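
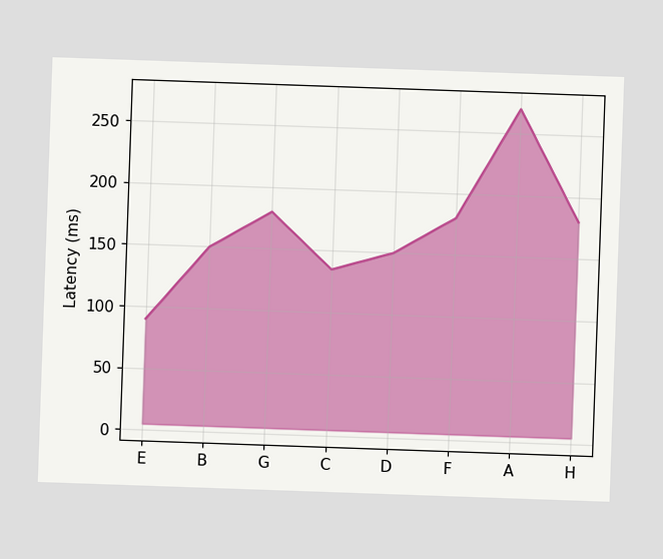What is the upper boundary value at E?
At E the upper boundary is at 90ms.

90ms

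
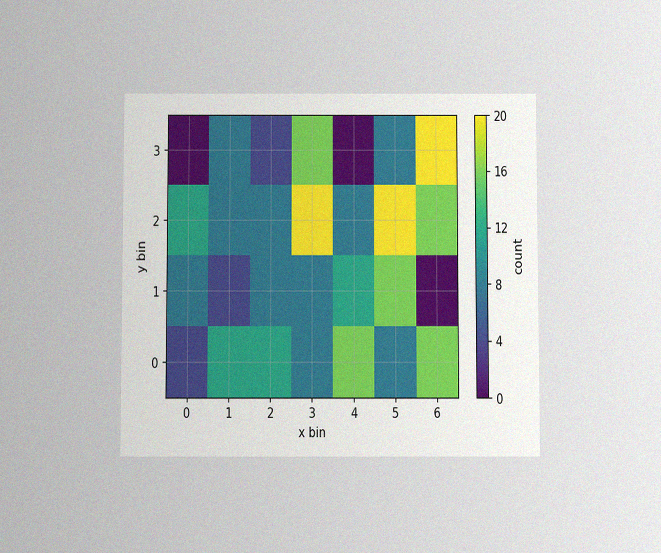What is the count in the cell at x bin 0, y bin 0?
The chart is viewed slightly from below, with some photo noise. Matching the cell (0, 0) against the colorbar gives 4.

4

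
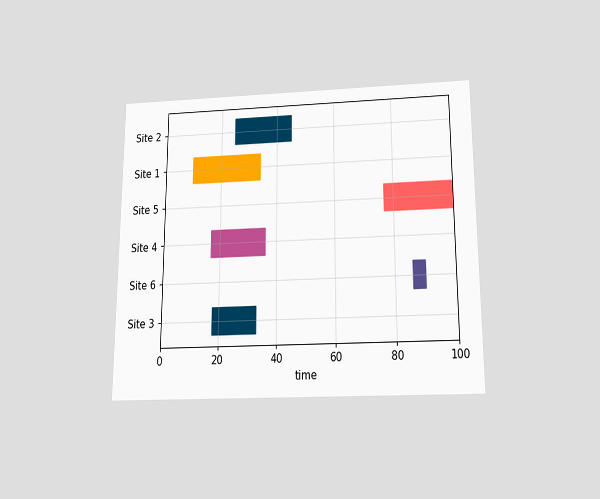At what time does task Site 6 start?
The chart is viewed slightly from below. The Site 6 bar begins at t=86.

86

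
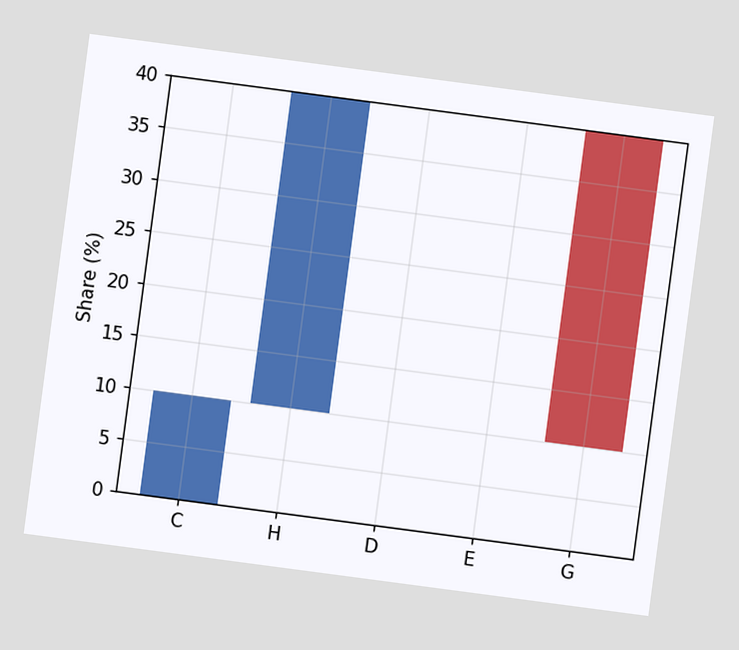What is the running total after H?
The chart is tilted about 8° clockwise. After H the running total reaches 40%.

40%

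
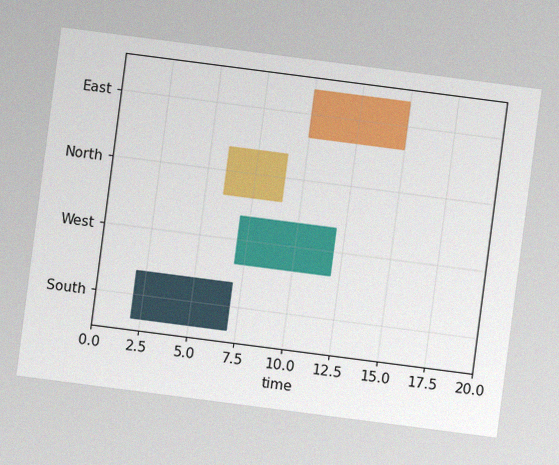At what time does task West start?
The chart is tilted about 7° clockwise, with some photo noise. The West bar begins at t=7.

7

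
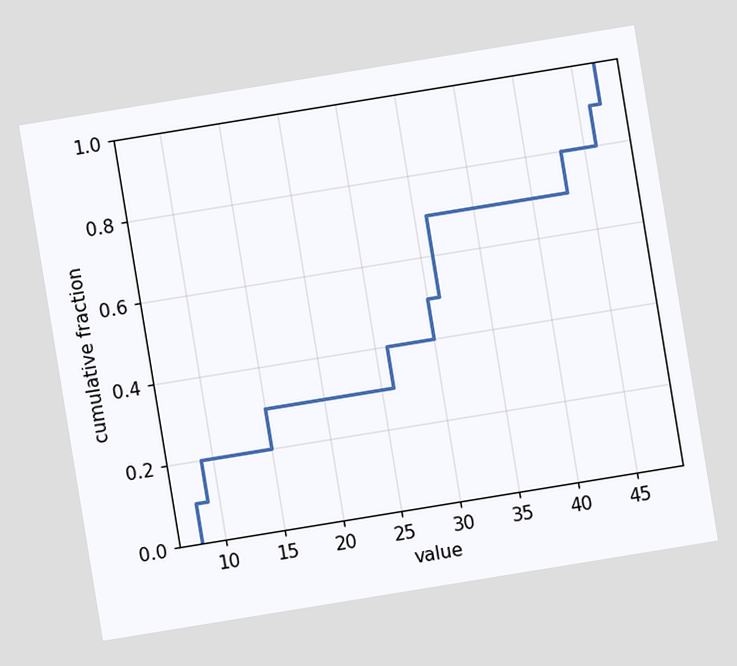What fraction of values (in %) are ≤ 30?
The chart is tilted about 9° counter-clockwise. At x=30 the ECDF step is at 50%.

50%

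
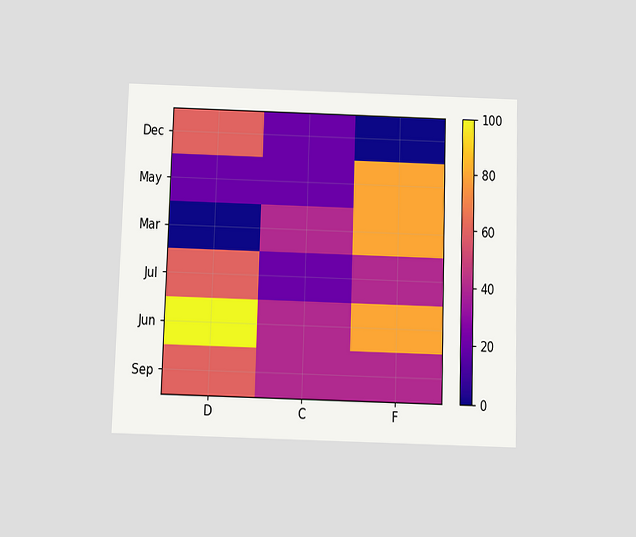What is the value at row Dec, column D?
The chart is viewed slightly from below. Matching cell (Dec, D) against the colorbar gives 60.

60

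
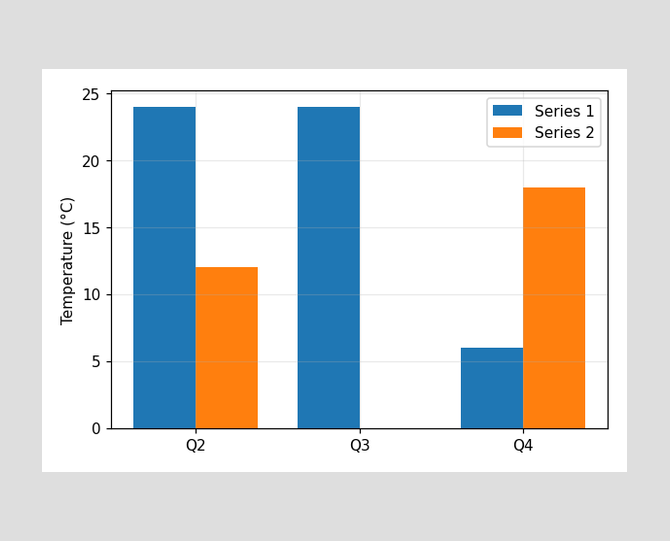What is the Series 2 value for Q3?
0°C

The Series 2 bar at Q3 reaches 0°C on the y-axis.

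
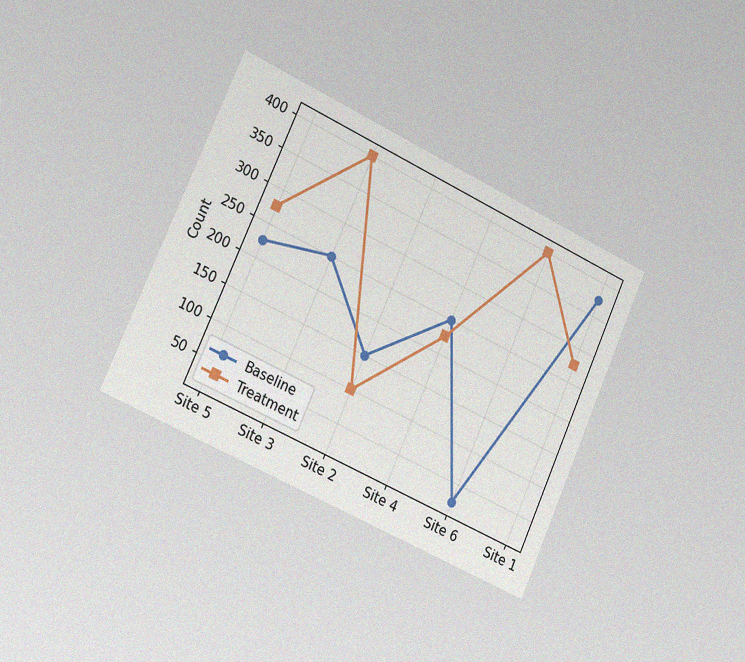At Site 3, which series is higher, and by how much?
Treatment, by 150

The chart is tilted about 25° clockwise and viewed slightly from the left, with some photo noise. At Site 3, Treatment sits above the other line by 150.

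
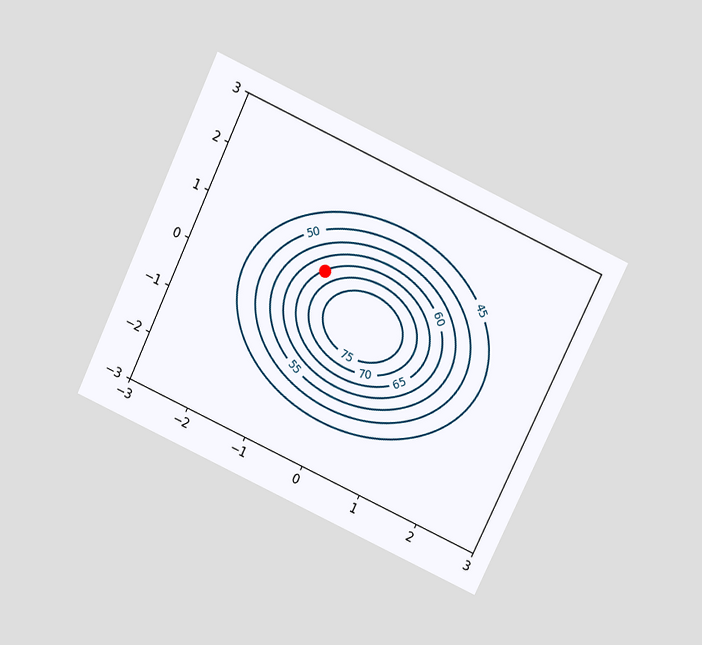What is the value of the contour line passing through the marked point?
The chart is tilted about 25° clockwise and viewed slightly from above. The marked point sits on the contour labelled 65.

65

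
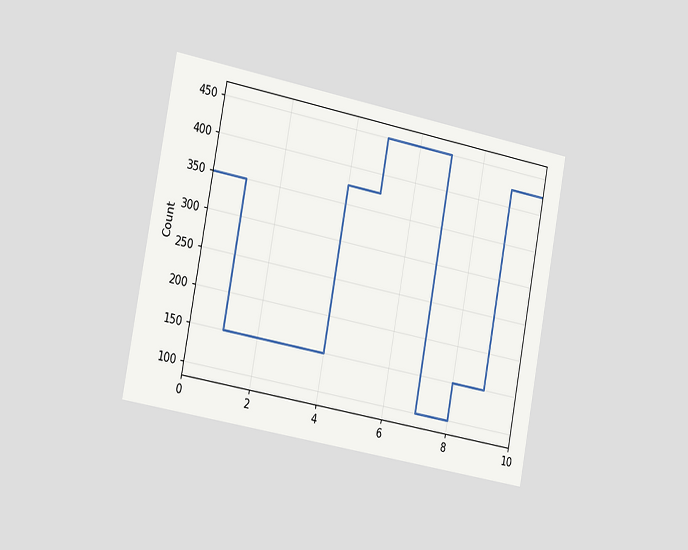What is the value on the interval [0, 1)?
350

The chart is tilted about 11° clockwise and viewed slightly from the left. On [0, 1) the step sits at 350.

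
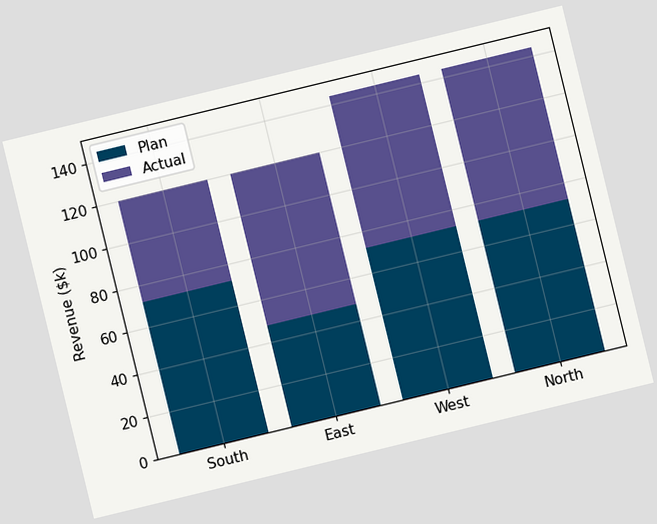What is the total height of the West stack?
$144k

The chart is tilted about 14° counter-clockwise. The West stack's top reaches $144k on the y-axis.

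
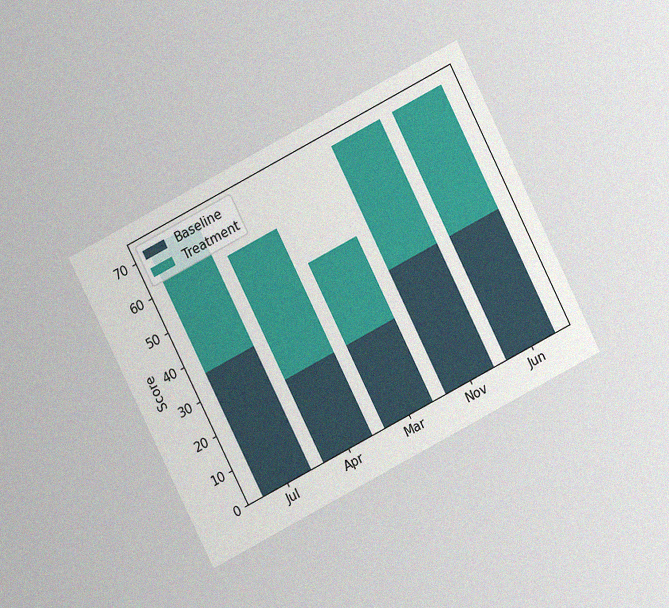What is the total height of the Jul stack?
72

The chart is tilted about 27° counter-clockwise and viewed at a slight angle, with some photo noise. The Jul stack's top reaches 72 on the y-axis.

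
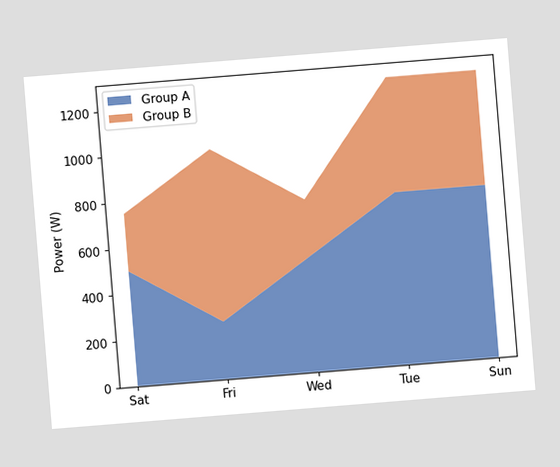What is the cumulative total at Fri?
1000W

The chart is tilted about 5° counter-clockwise. The stacked total at Fri reaches 1000W.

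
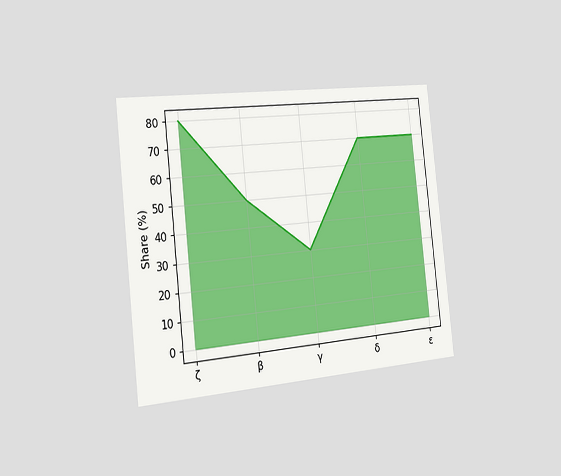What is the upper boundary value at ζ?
80%

The chart is tilted about 6° counter-clockwise and viewed slightly from the left. At ζ the upper boundary is at 80%.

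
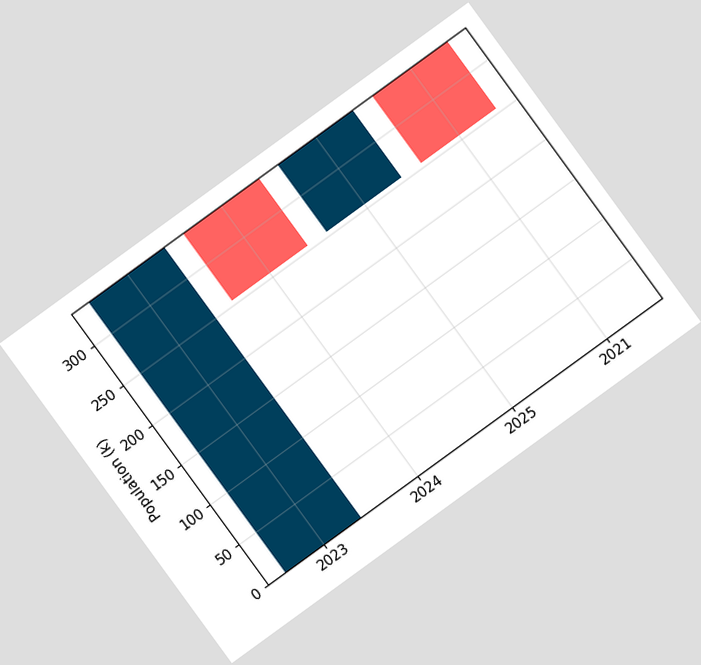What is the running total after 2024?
The chart is tilted about 36° counter-clockwise. After 2024 the running total reaches 255k.

255k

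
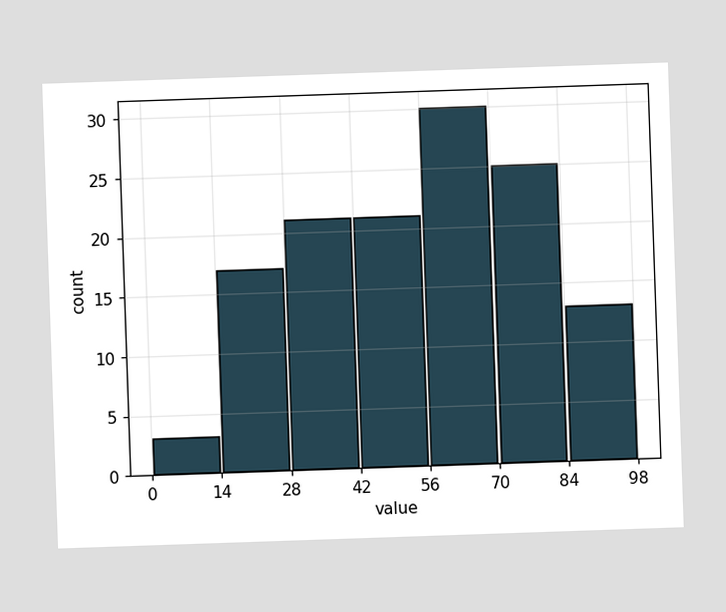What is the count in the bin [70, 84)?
The [70, 84) bin has height 25.

25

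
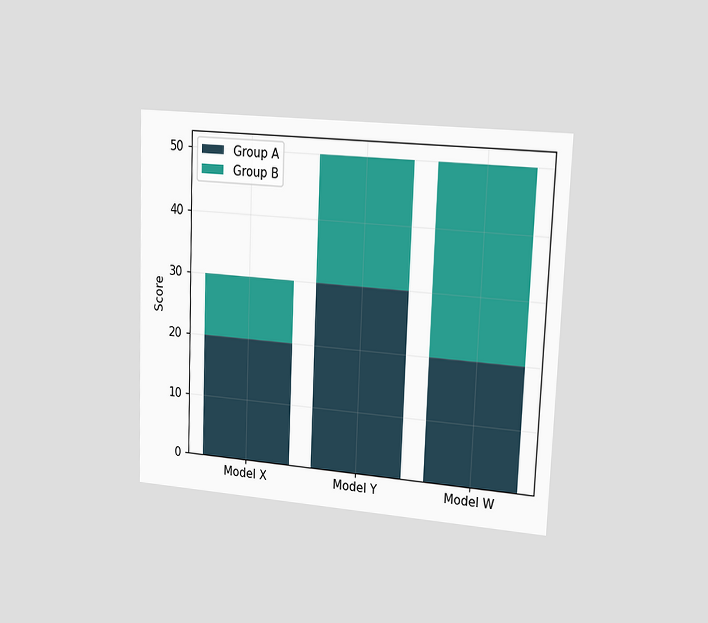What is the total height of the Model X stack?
30

The chart is tilted about 2° clockwise and viewed slightly from the right. The Model X stack's top reaches 30 on the y-axis.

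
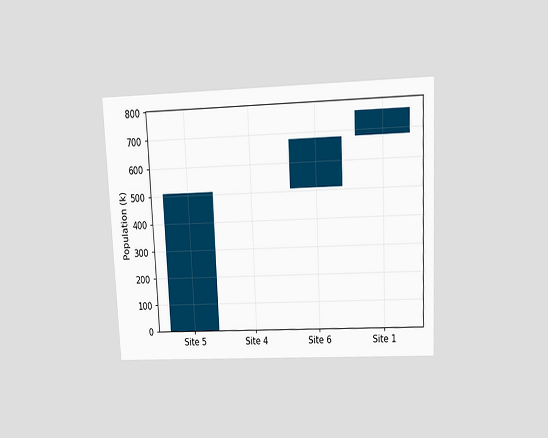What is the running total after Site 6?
680k

The chart is tilted about 3° counter-clockwise and viewed at a slight angle. After Site 6 the running total reaches 680k.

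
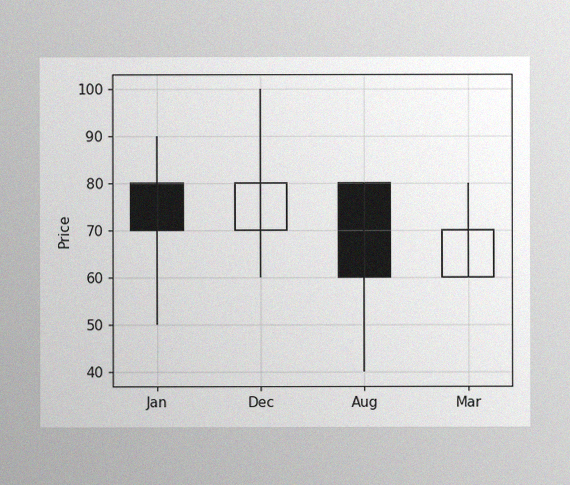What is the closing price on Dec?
80

The image has some photo noise and uneven lighting. The Dec candle closes at 80.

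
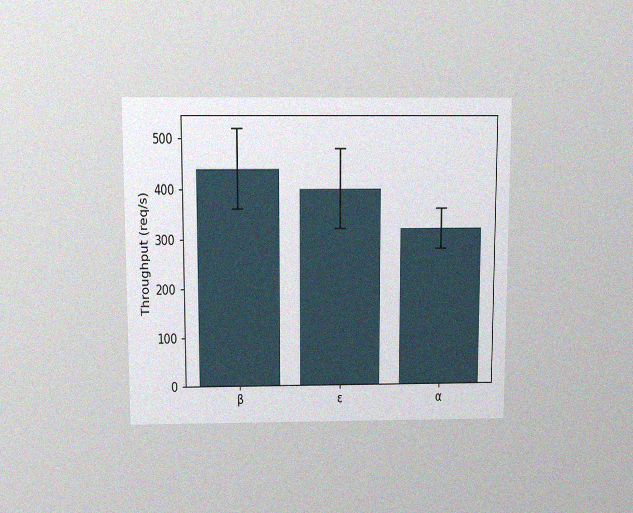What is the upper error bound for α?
The chart is viewed slightly from above, with some photo noise. The α bar's upper whisker reaches 360req/s.

360req/s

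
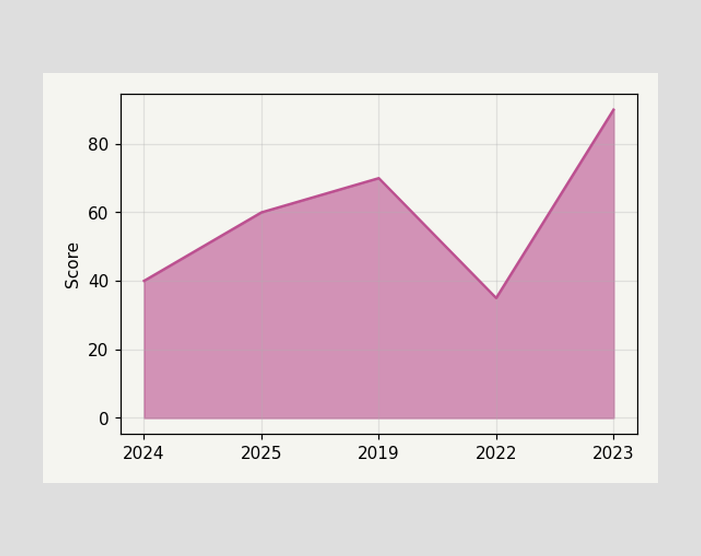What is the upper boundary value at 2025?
At 2025 the upper boundary is at 60.

60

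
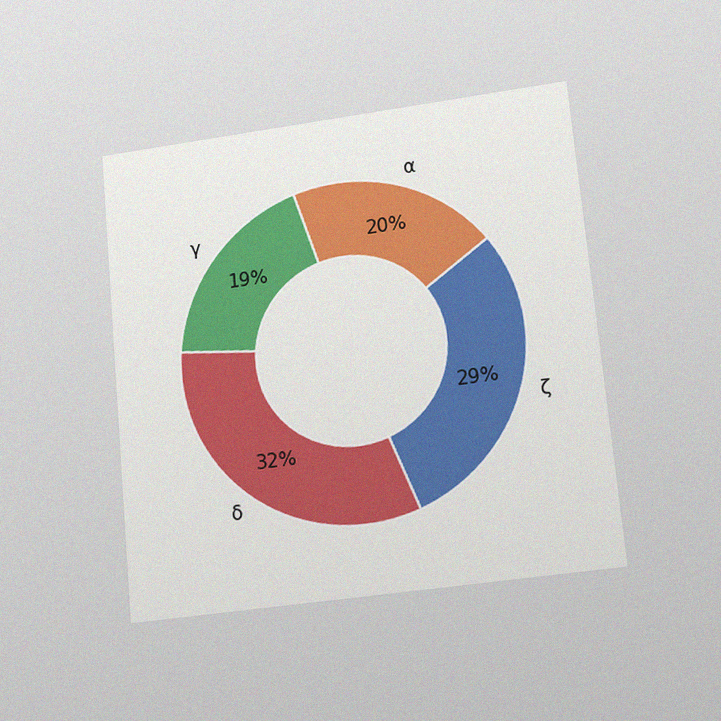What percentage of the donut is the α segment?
The chart is tilted about 5° counter-clockwise and viewed at a slight angle, with some photo noise. The α segment takes up 20% of the ring.

20%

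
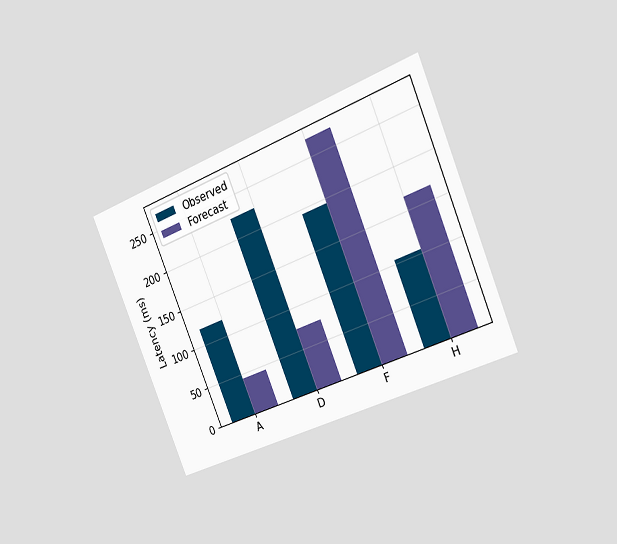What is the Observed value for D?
The chart is tilted about 22° counter-clockwise and viewed slightly from the right. The Observed bar at D reaches 225ms on the y-axis.

225ms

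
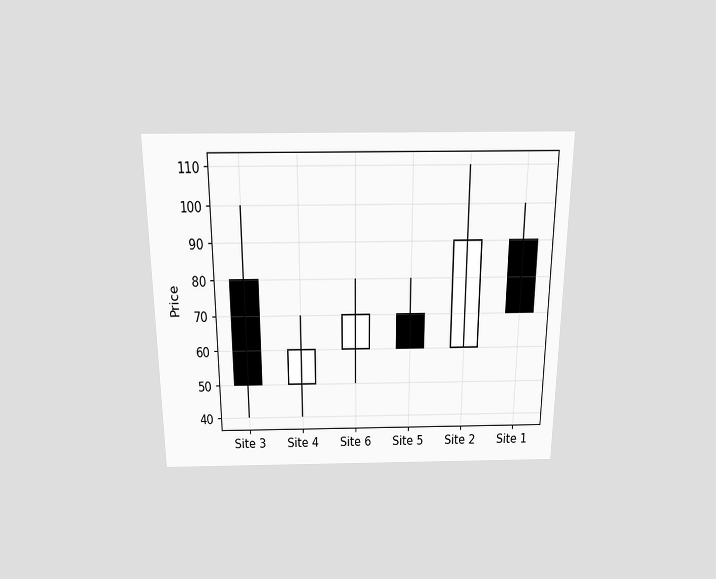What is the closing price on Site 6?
70

The chart is viewed slightly from above. The Site 6 candle closes at 70.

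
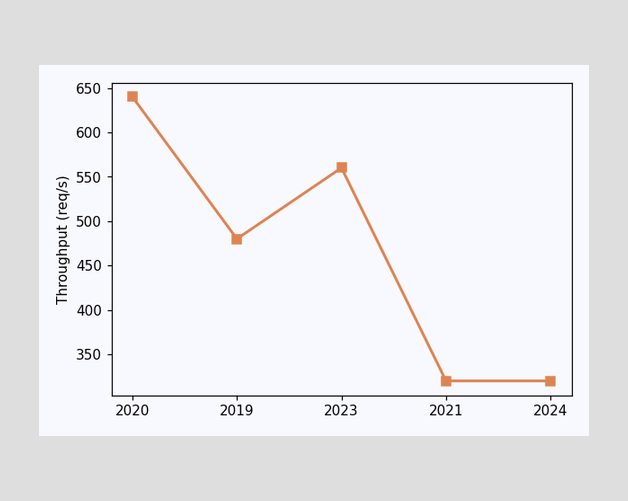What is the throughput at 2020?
At 2020, the line is at 640req/s.

640req/s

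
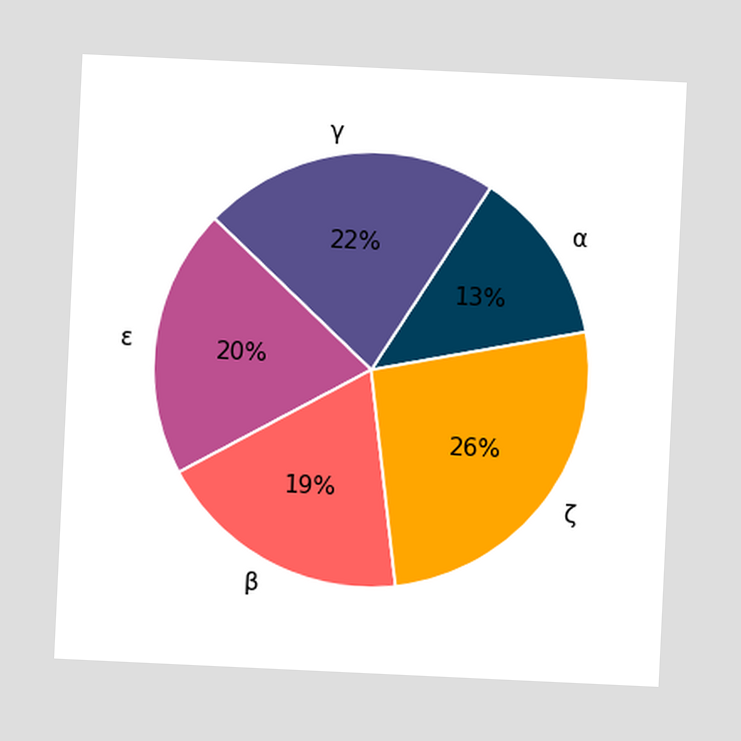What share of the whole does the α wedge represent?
The chart is tilted about 3° clockwise. The α slice takes up 13% of the pie.

13%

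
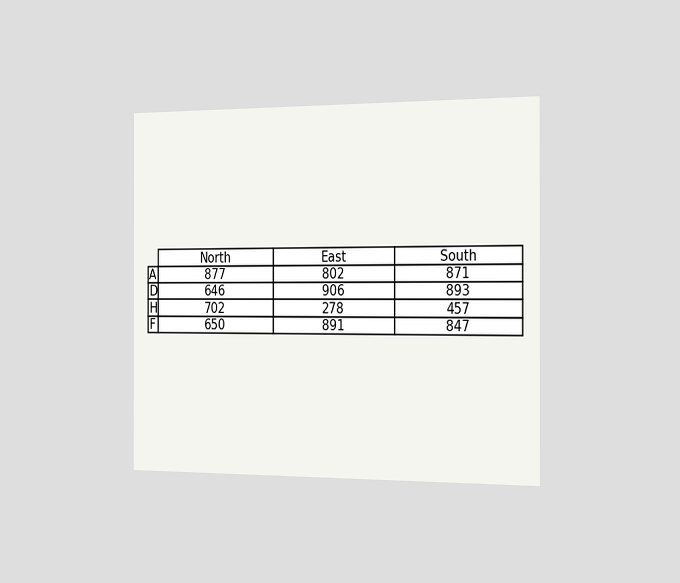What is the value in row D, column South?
The chart is viewed slightly from the right. The (D, South) cell reads 893.

893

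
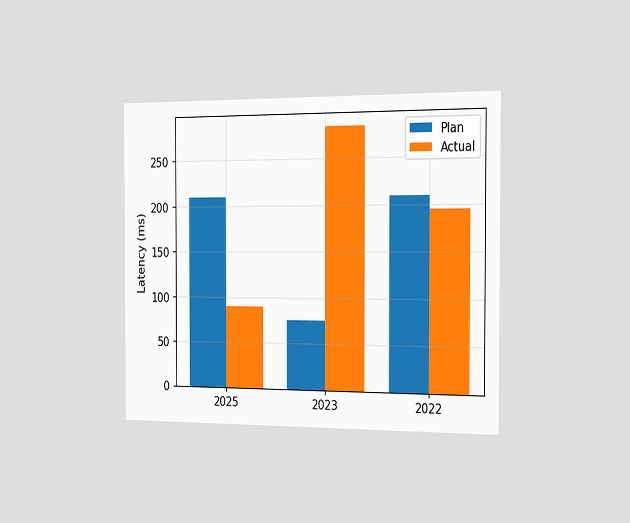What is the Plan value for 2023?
75ms

The chart is viewed slightly from the right. The Plan bar at 2023 reaches 75ms on the y-axis.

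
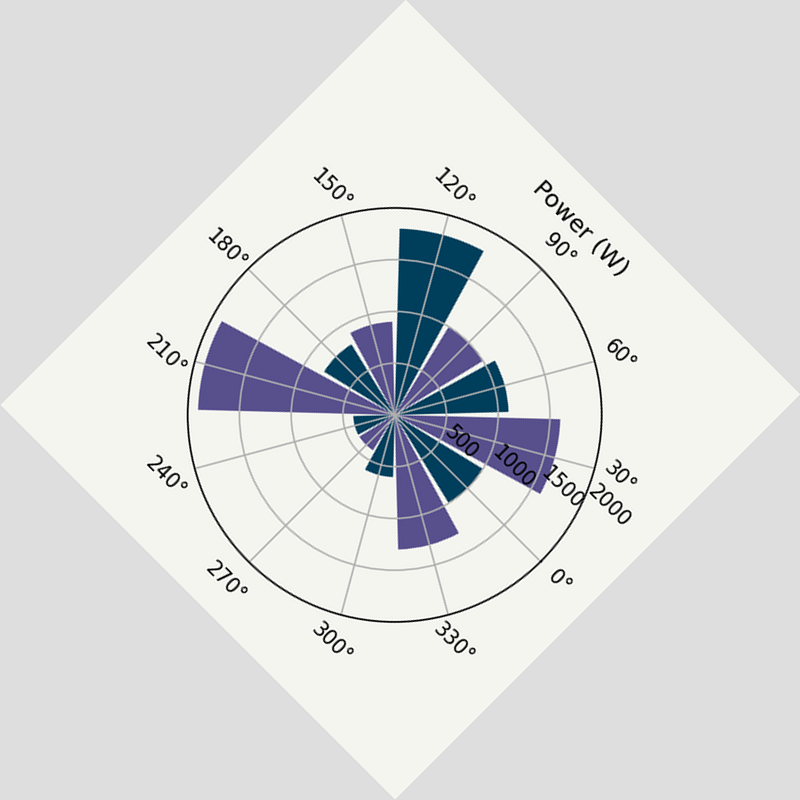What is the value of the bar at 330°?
The chart is tilted about 45° clockwise. The bar at 330° reaches 1300W on the radial axis.

1300W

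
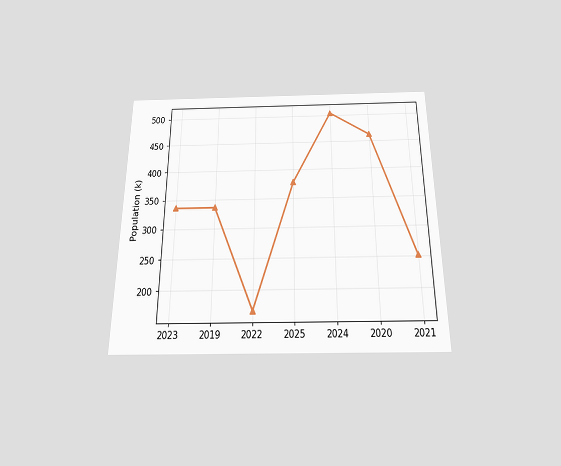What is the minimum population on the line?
168k

The chart is viewed slightly from below. The lowest point is at 2022, and reading across to the y-axis gives 168k.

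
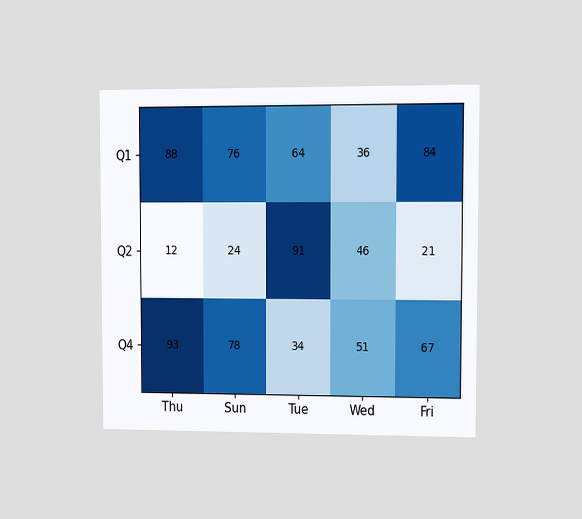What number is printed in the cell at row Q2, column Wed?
46

The chart is viewed at a slight angle. The (Q2, Wed) cell reads 46.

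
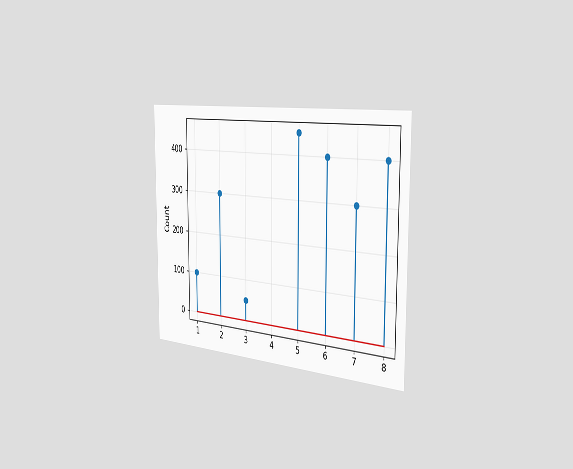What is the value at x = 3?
The chart is viewed slightly from the right. The stem at x=3 reaches 50.

50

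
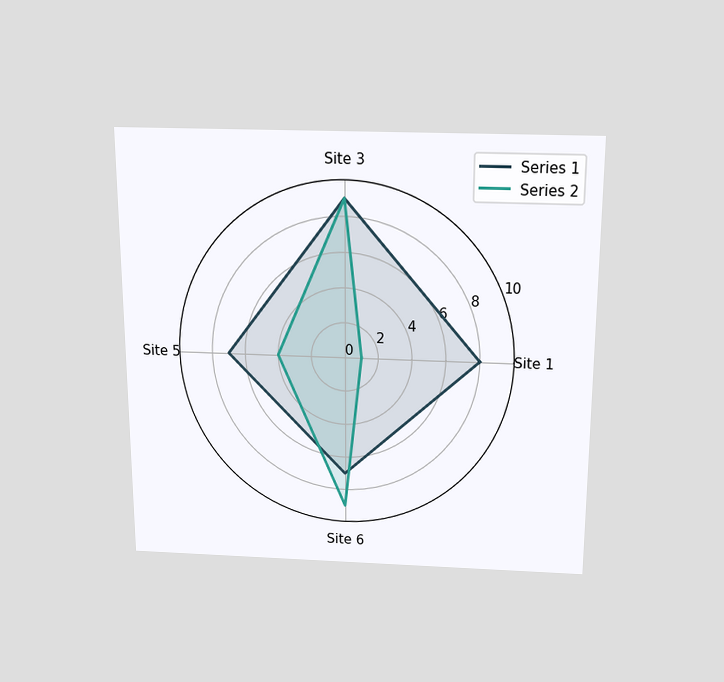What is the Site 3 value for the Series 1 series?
9

The chart is viewed slightly from above. On the Site 3 axis, Series 1 reaches 9.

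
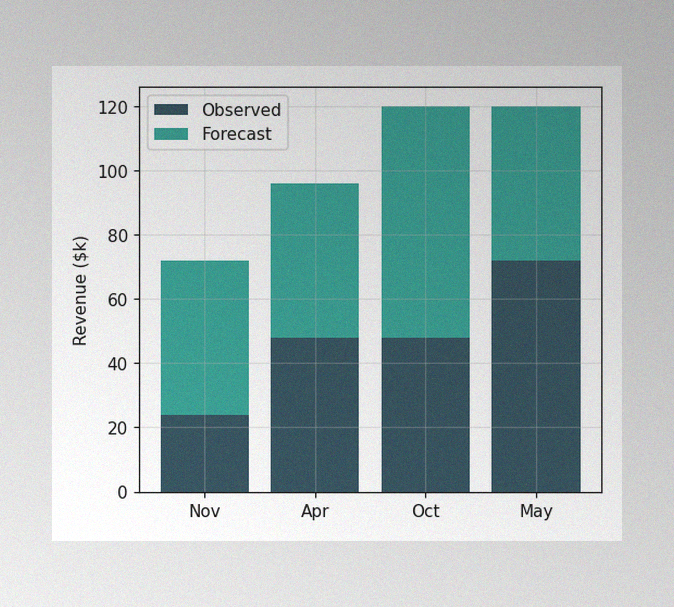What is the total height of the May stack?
$120k

The image has some photo noise and uneven lighting. The May stack's top reaches $120k on the y-axis.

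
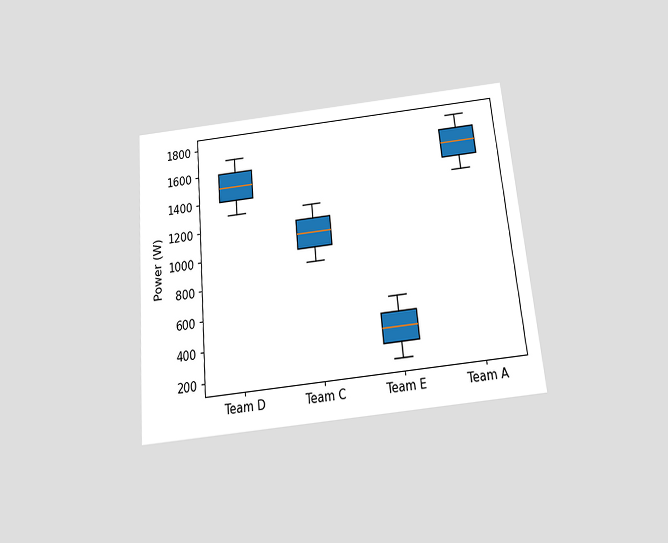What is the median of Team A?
The chart is tilted about 5° counter-clockwise and viewed slightly from below. The median line in the Team A box sits at 1600W.

1600W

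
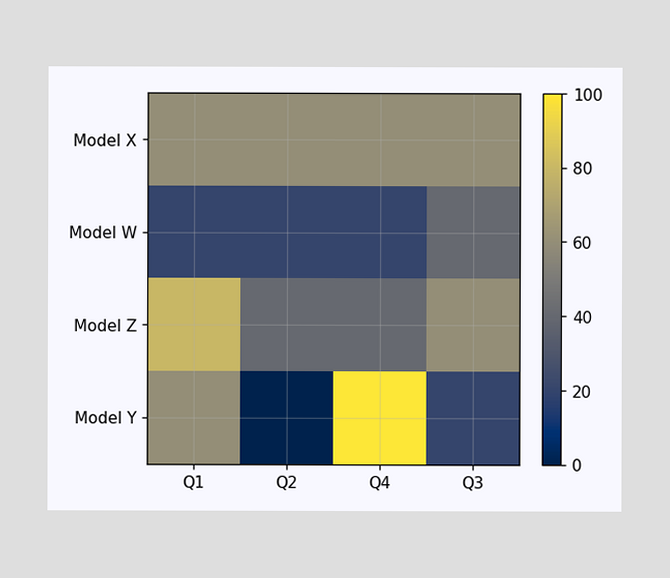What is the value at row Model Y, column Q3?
20

Matching cell (Model Y, Q3) against the colorbar gives 20.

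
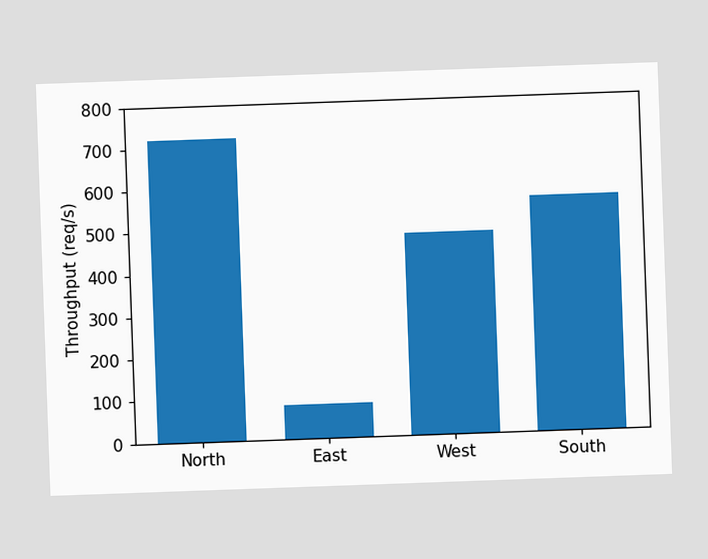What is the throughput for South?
560req/s

The chart is tilted about 2° counter-clockwise. Reading along the chart's y-axis, the South bar reaches 560req/s.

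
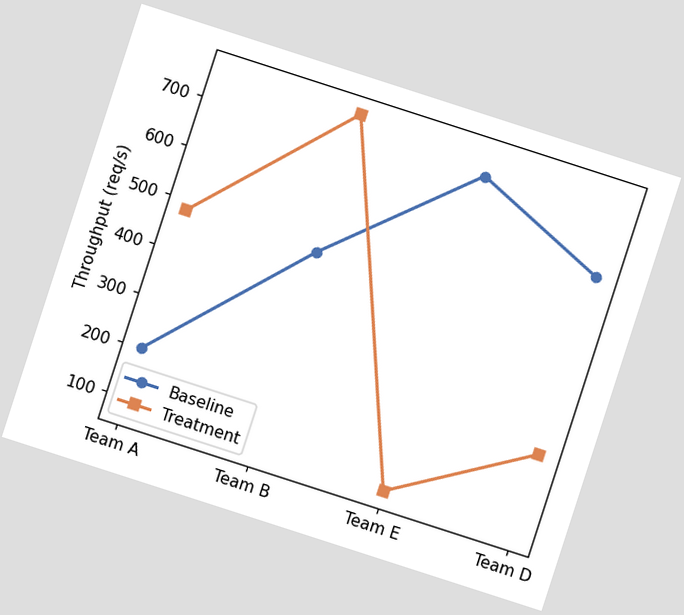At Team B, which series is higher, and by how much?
The chart is tilted about 18° clockwise. At Team B, Treatment sits above the other line by 280req/s.

Treatment, by 280req/s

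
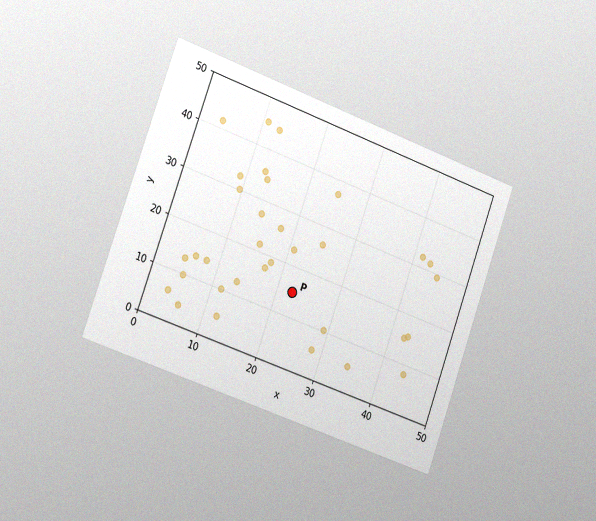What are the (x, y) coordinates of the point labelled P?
(22.5, 15)

The chart is tilted about 20° clockwise and viewed slightly from the left, with some photo noise. Following the gridlines from P to each axis, P sits at (22.5, 15).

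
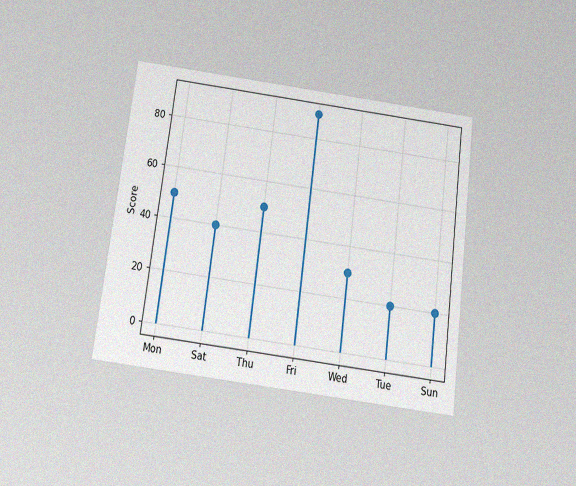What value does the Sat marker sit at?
The chart is tilted about 7° clockwise and viewed slightly from below, with some photo noise. The Sat marker sits at 40.

40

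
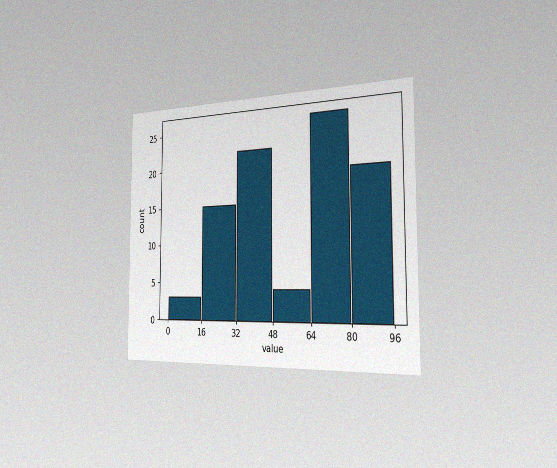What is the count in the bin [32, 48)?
The chart is viewed slightly from the right, with some photo noise. The [32, 48) bin has height 22.

22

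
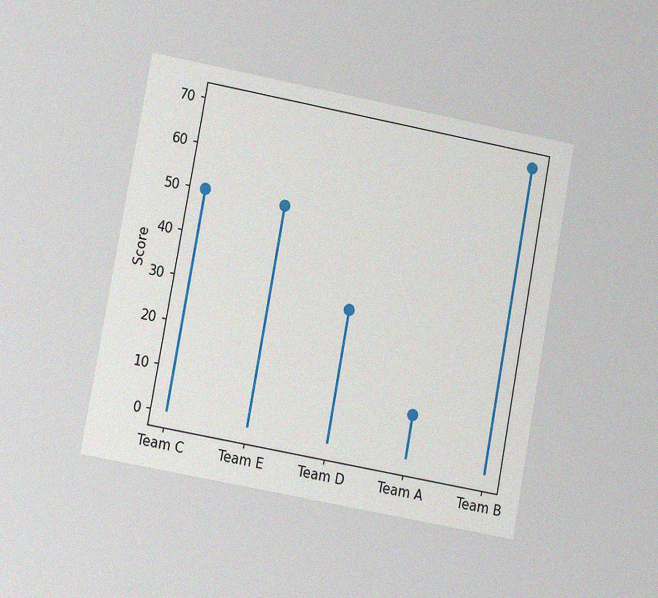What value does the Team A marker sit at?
10

The chart is tilted about 10° clockwise and viewed at a slight angle, with some photo noise. The Team A marker sits at 10.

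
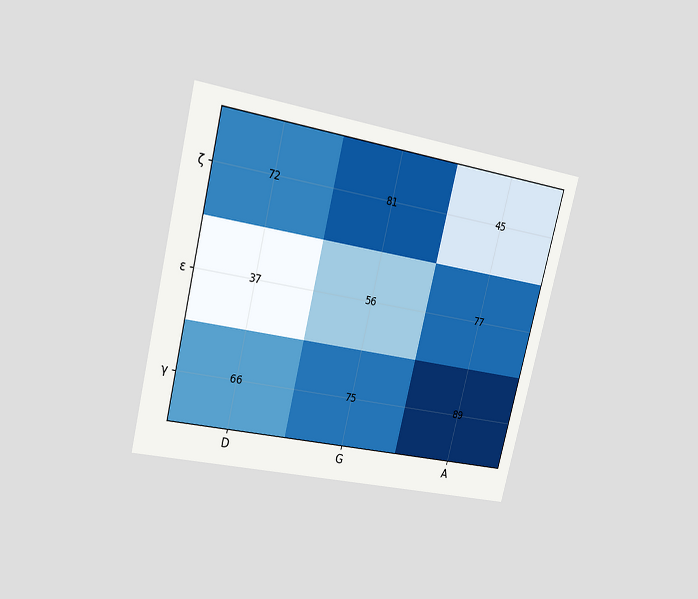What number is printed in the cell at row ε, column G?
The chart is tilted about 14° clockwise and viewed at a slight angle. The (ε, G) cell reads 56.

56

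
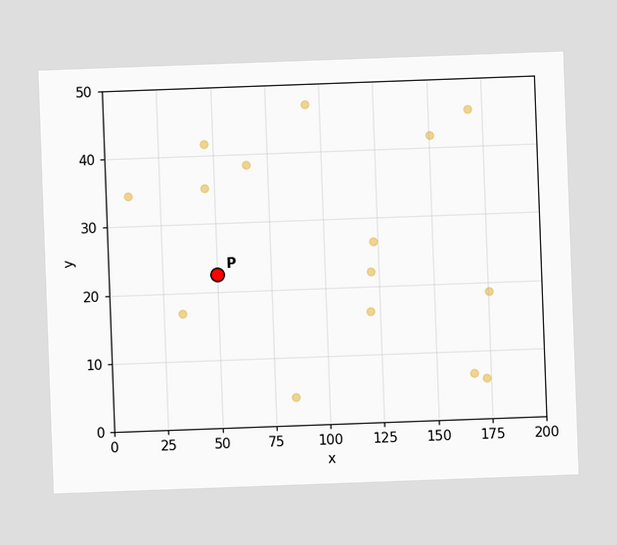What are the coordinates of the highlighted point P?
(50, 22.5)

The chart is tilted about 2° counter-clockwise. Following the gridlines from P to each axis, P sits at (50, 22.5).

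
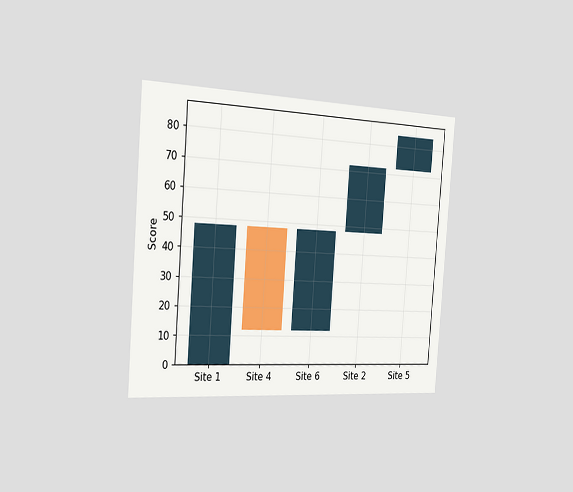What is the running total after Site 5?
The chart is tilted about 4° clockwise and viewed slightly from the left. After Site 5 the running total reaches 84.

84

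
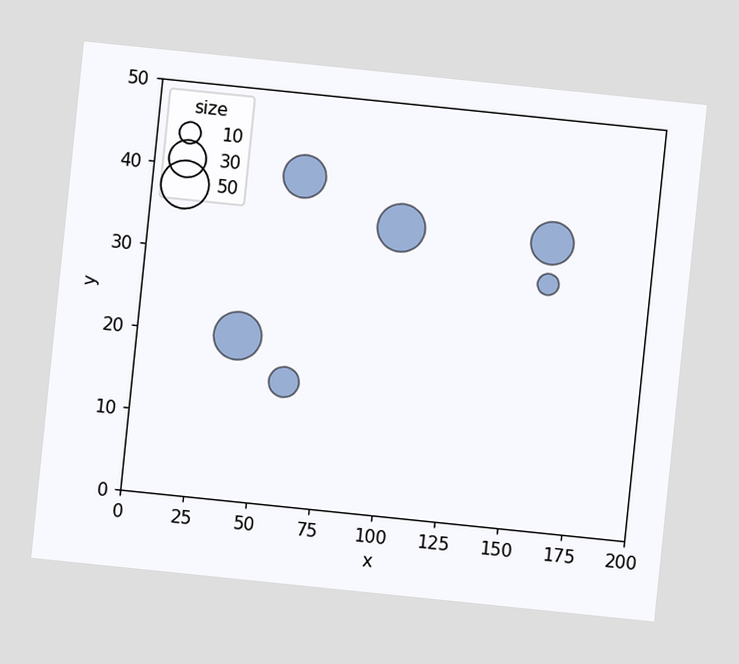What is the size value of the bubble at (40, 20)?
50

The chart is tilted about 6° clockwise. Matching the bubble at (40, 20) against the size legend gives 50.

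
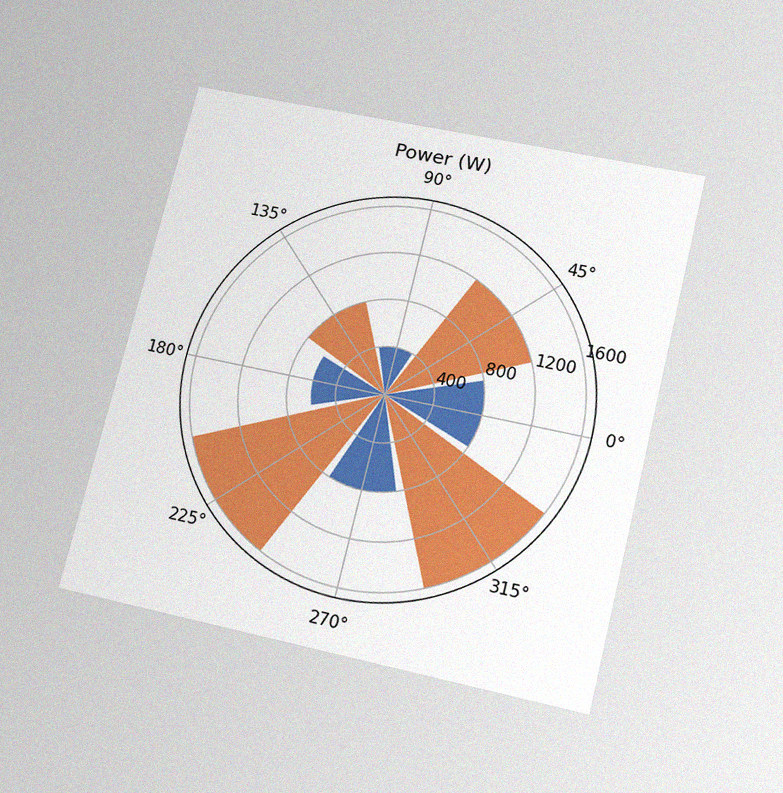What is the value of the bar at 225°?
1600W

The chart is tilted about 14° clockwise and viewed slightly from below, with some photo noise. The bar at 225° reaches 1600W on the radial axis.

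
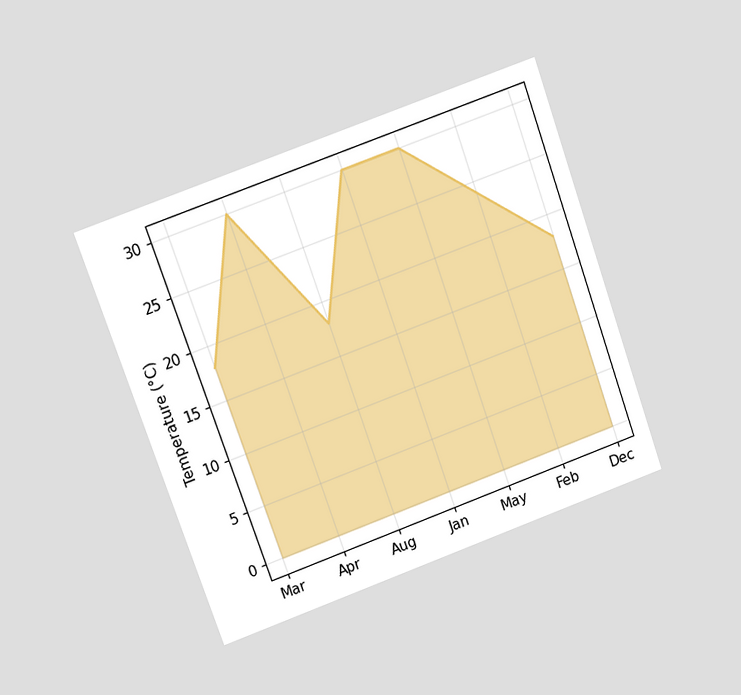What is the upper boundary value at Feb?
The chart is tilted about 20° counter-clockwise and viewed at a slight angle. At Feb the upper boundary is at 24°C.

24°C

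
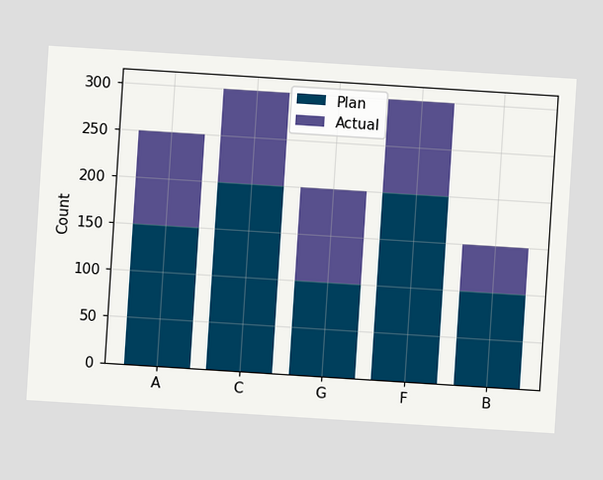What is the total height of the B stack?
150

The chart is tilted about 4° clockwise. The B stack's top reaches 150 on the y-axis.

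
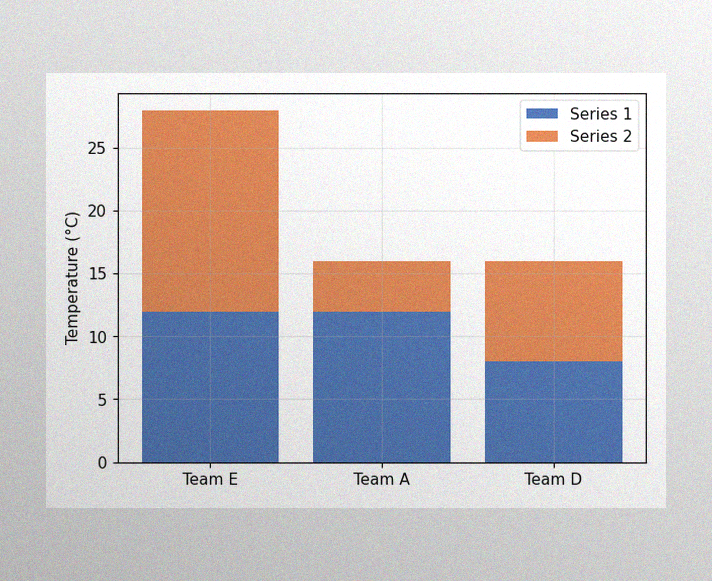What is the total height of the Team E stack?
28°C

The image has some photo noise and uneven lighting. The Team E stack's top reaches 28°C on the y-axis.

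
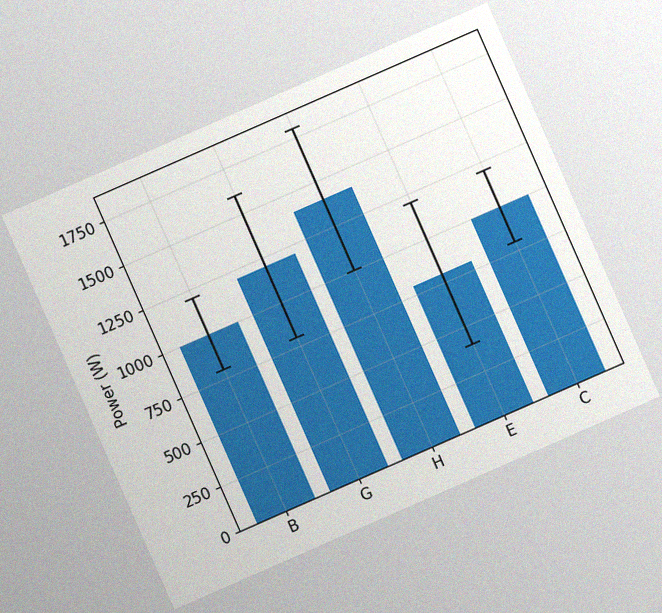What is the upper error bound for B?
1200W

The chart is tilted about 24° counter-clockwise, with some photo noise. The B bar's upper whisker reaches 1200W.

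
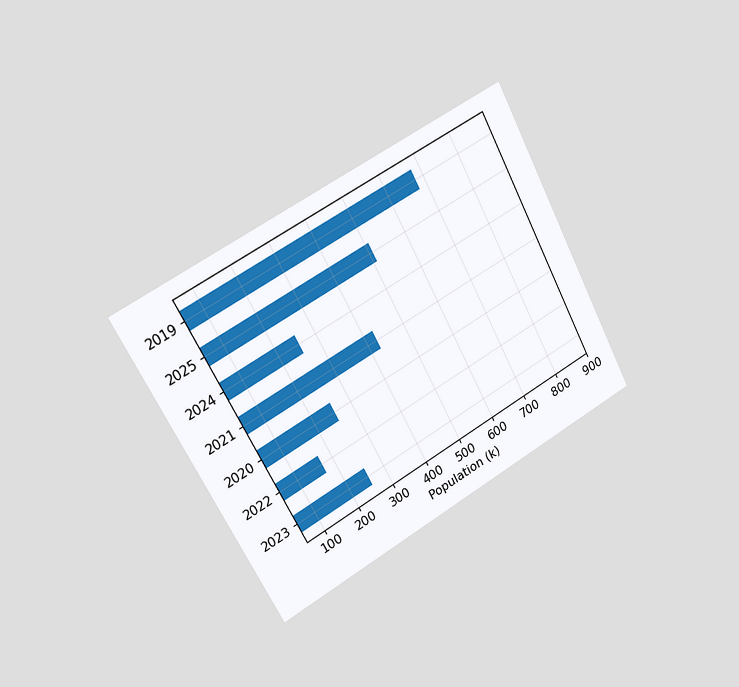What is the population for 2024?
255k

The chart is tilted about 28° counter-clockwise and viewed slightly from the left. Reading along the chart's x-axis, the 2024 bar reaches 255k.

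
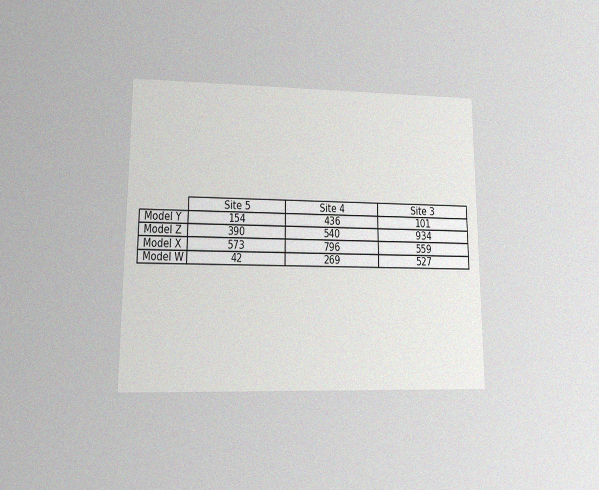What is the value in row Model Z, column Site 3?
934

The chart is viewed at a slight angle, with some photo noise. The (Model Z, Site 3) cell reads 934.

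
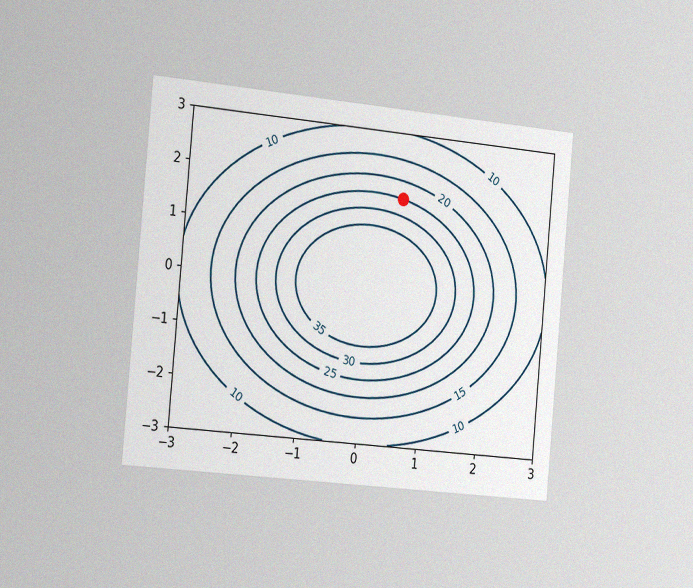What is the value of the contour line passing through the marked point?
The chart is tilted about 5° clockwise and viewed slightly from the left, with some photo noise. The marked point sits on the contour labelled 25.

25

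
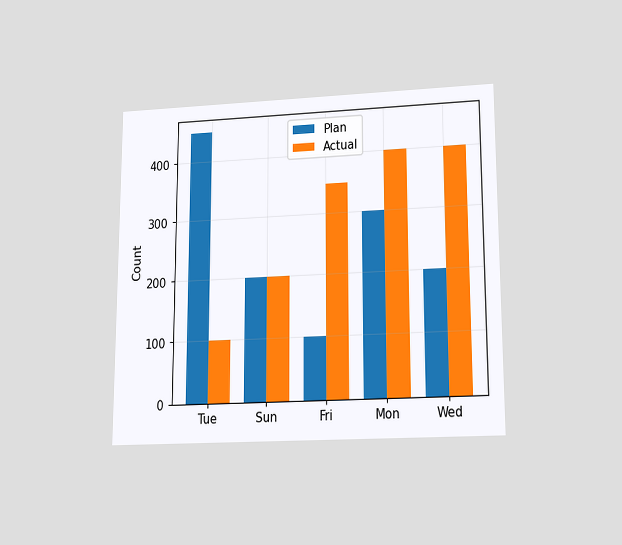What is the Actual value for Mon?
The chart is viewed slightly from below. The Actual bar at Mon reaches 400 on the y-axis.

400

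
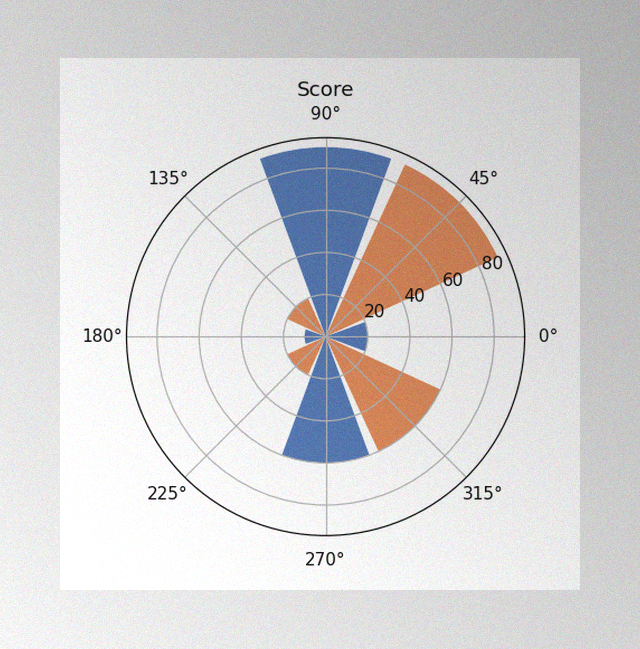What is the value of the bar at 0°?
20

The image has some photo noise and uneven lighting. The bar at 0° reaches 20 on the radial axis.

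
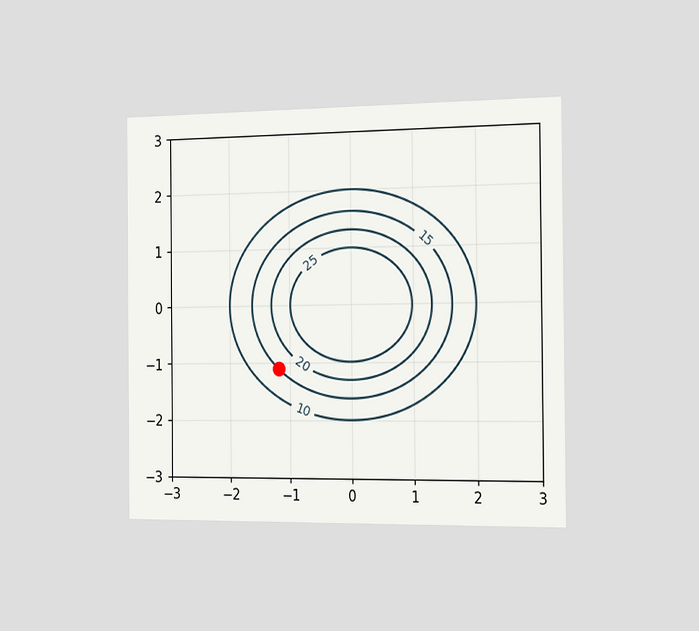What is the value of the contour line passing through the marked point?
15

The chart is viewed slightly from the right. The marked point sits on the contour labelled 15.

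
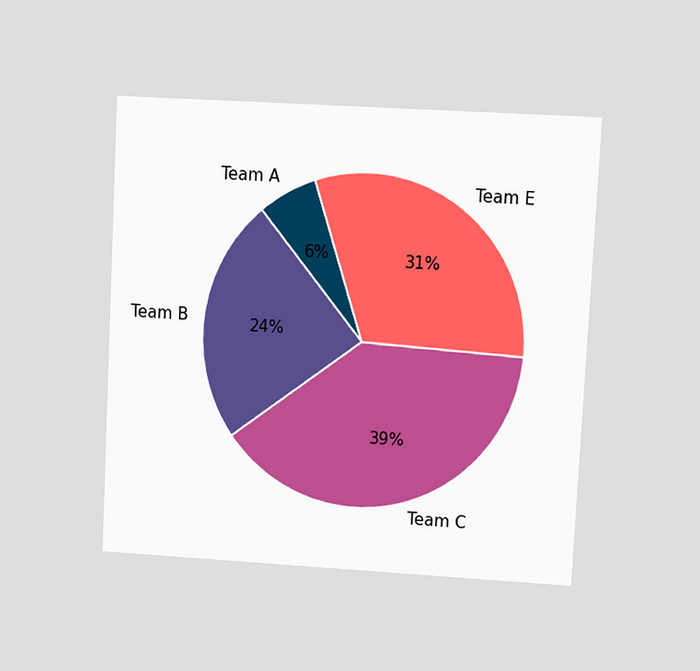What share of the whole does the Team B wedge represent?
24%

The chart is tilted about 3° clockwise and viewed at a slight angle. The Team B slice takes up 24% of the pie.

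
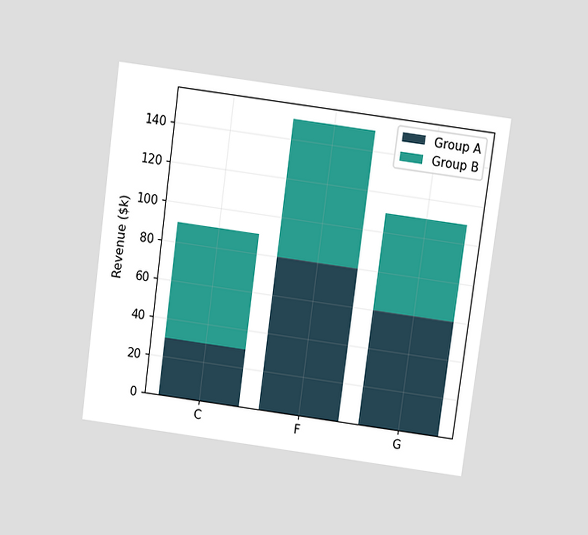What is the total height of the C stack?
$90k

The chart is tilted about 8° clockwise and viewed slightly from above. The C stack's top reaches $90k on the y-axis.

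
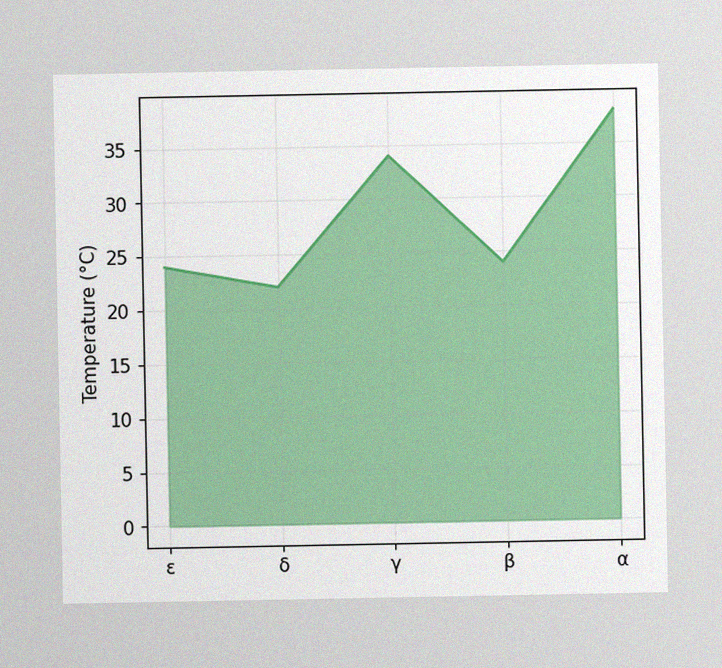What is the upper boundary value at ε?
The image has some photo noise and uneven lighting. At ε the upper boundary is at 24°C.

24°C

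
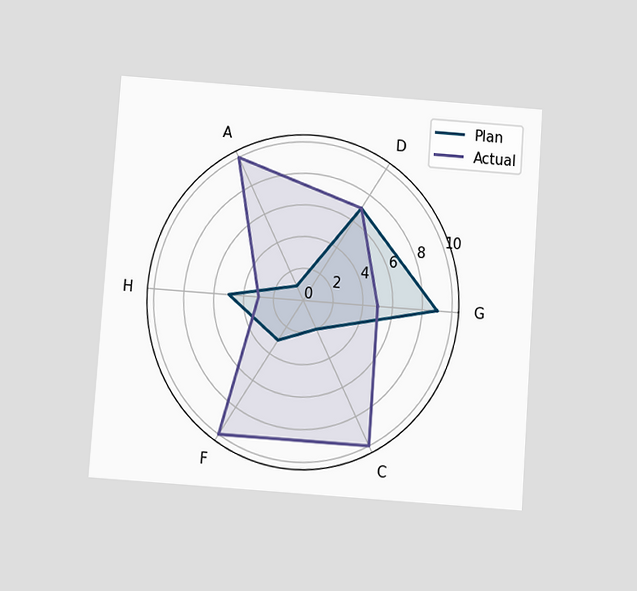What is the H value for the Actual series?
3

The chart is tilted about 4° clockwise and viewed slightly from below. On the H axis, Actual reaches 3.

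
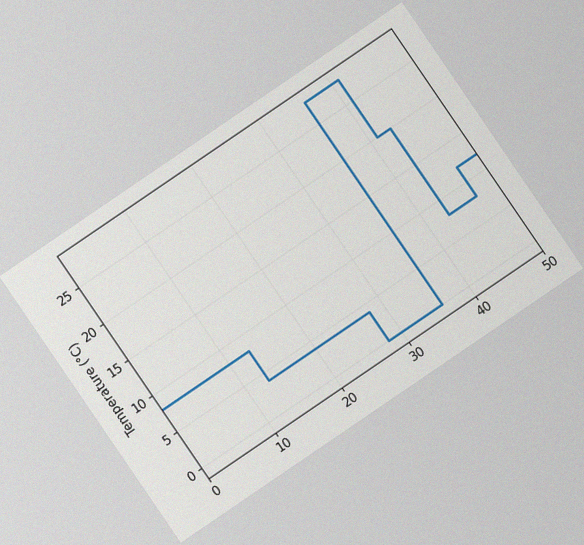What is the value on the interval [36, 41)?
28°C

The chart is tilted about 34° counter-clockwise, with some photo noise. On [36, 41) the step sits at 28°C.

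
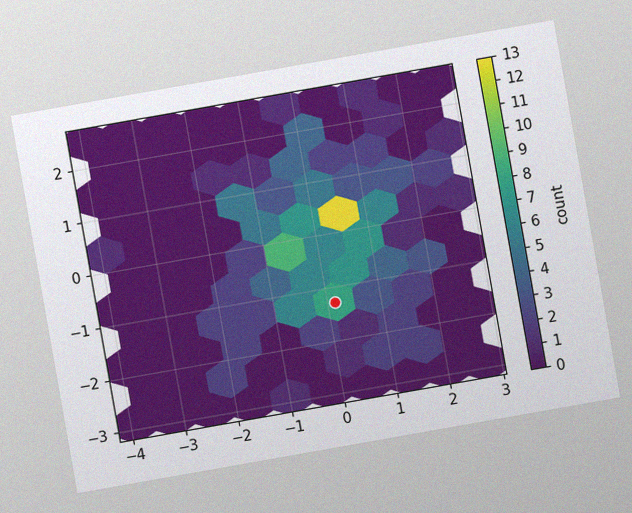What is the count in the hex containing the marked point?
8

The chart is tilted about 10° counter-clockwise, with some photo noise. The marked hex reads 8 on the colorbar.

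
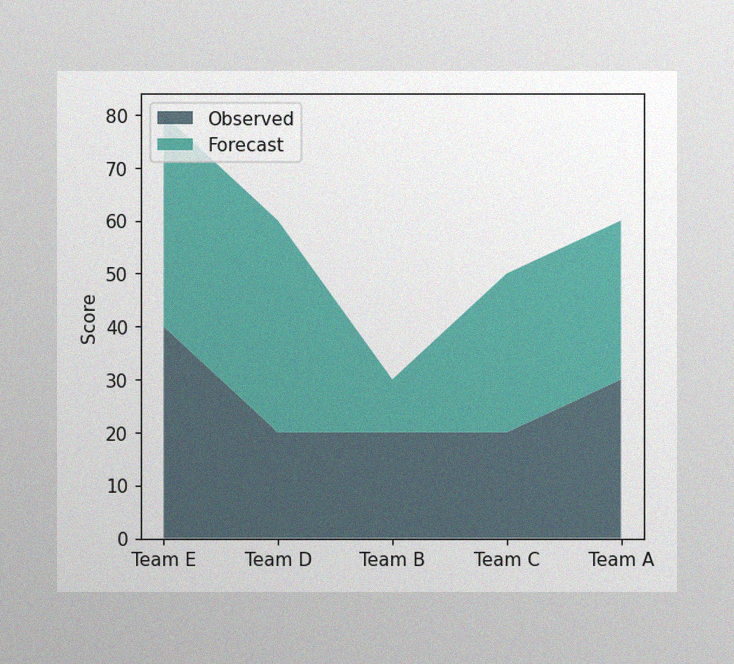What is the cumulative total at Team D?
The image has some photo noise and uneven lighting. The stacked total at Team D reaches 60.

60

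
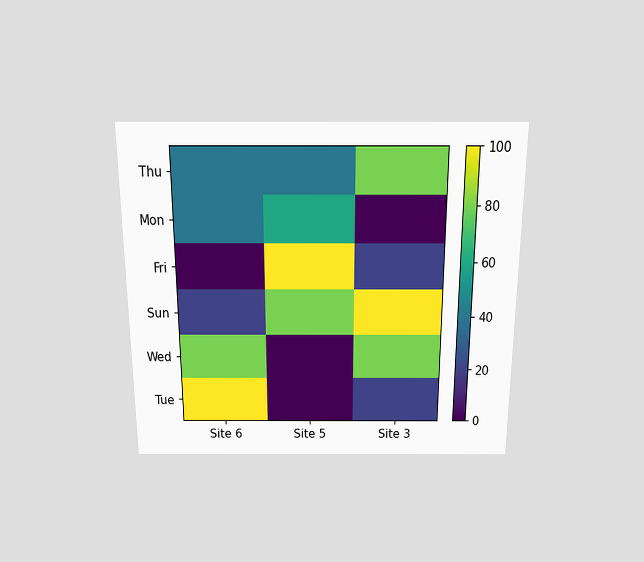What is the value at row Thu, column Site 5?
The chart is viewed slightly from above. Matching cell (Thu, Site 5) against the colorbar gives 40.

40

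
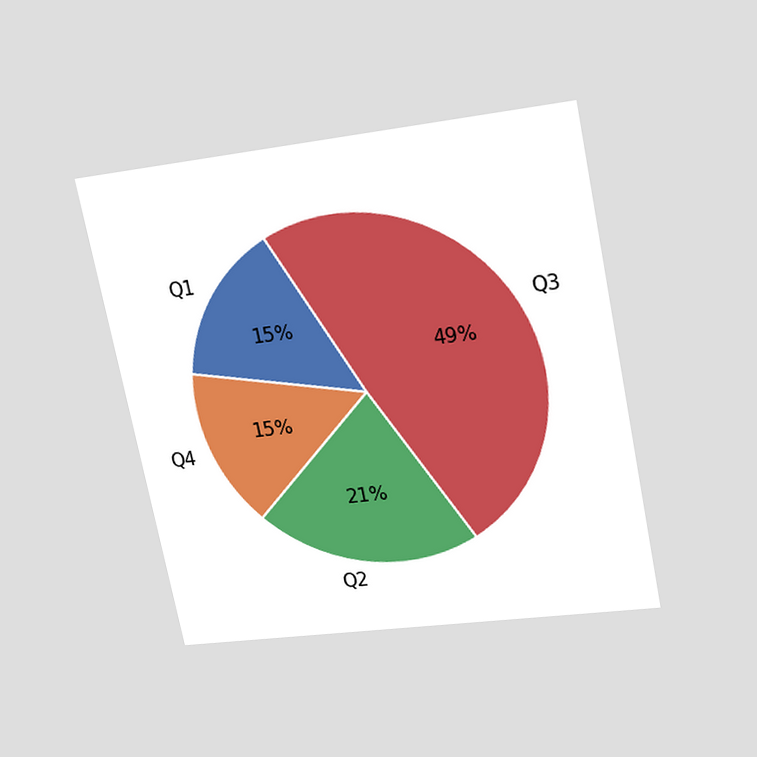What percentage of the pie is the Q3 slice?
49%

The chart is tilted about 11° counter-clockwise and viewed slightly from above. The Q3 slice takes up 49% of the pie.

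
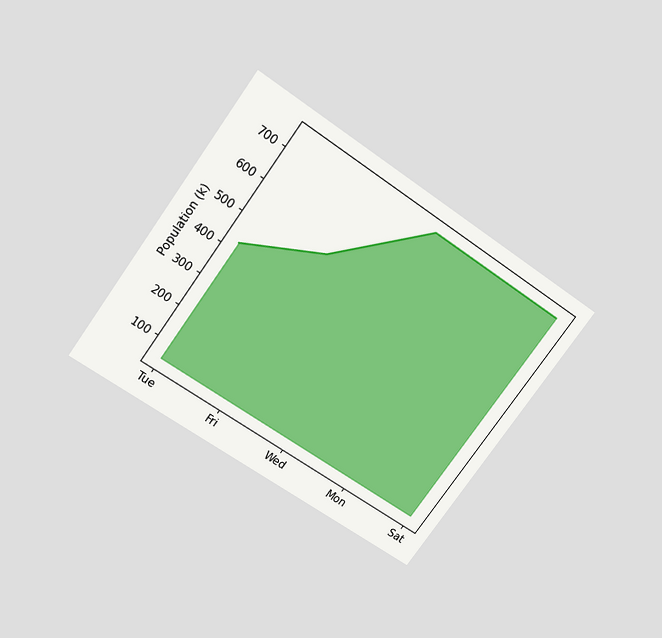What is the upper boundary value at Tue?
424k

The chart is tilted about 36° clockwise and viewed slightly from above. At Tue the upper boundary is at 424k.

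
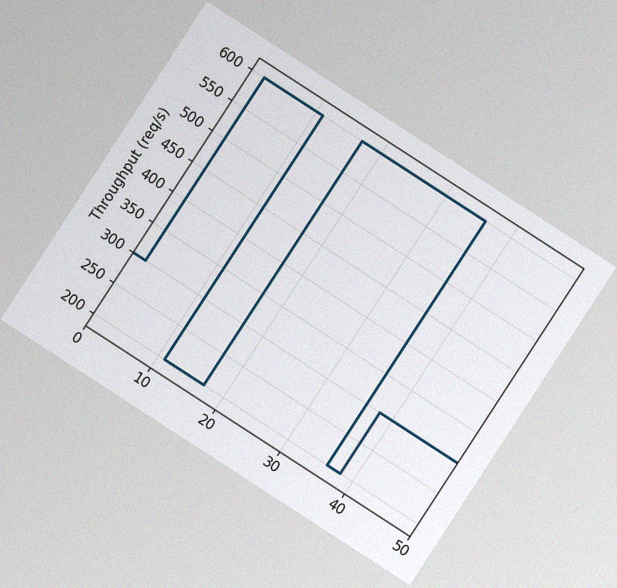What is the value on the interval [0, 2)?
The chart is tilted about 33° clockwise, with some photo noise. On [0, 2) the step sits at 300req/s.

300req/s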